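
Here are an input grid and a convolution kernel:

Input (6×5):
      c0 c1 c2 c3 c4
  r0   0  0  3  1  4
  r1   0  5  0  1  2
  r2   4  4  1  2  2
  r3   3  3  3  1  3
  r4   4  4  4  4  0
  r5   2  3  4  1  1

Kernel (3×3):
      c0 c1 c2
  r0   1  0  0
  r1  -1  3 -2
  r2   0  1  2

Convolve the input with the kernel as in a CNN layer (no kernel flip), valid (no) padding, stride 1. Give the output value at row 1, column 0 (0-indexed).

15

The receptive field on the input at this output position is [0 5 0 / 4 4 1 / 3 3 3]. Elementwise product with the kernel and sum: 0·1 + 4·-1 + 4·3 + 1·-2 + 3·1 + 3·2.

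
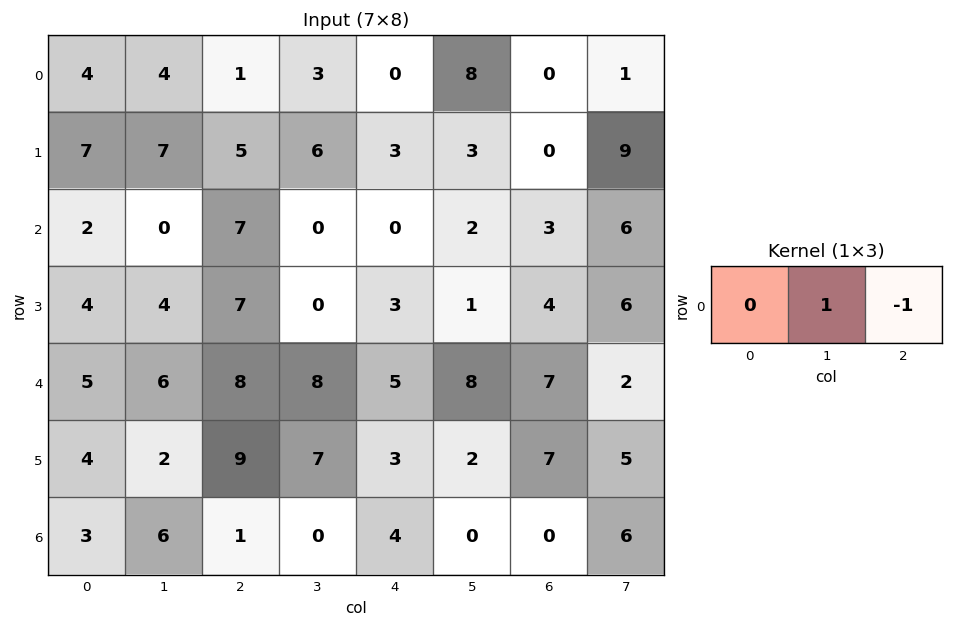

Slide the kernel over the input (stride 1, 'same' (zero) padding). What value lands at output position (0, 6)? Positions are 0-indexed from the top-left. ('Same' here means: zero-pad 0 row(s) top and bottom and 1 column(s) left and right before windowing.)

-1

The receptive field on the zero-padded input at this output position is [8 0 1]. Elementwise product with the kernel and sum: 0·1 + 1·-1.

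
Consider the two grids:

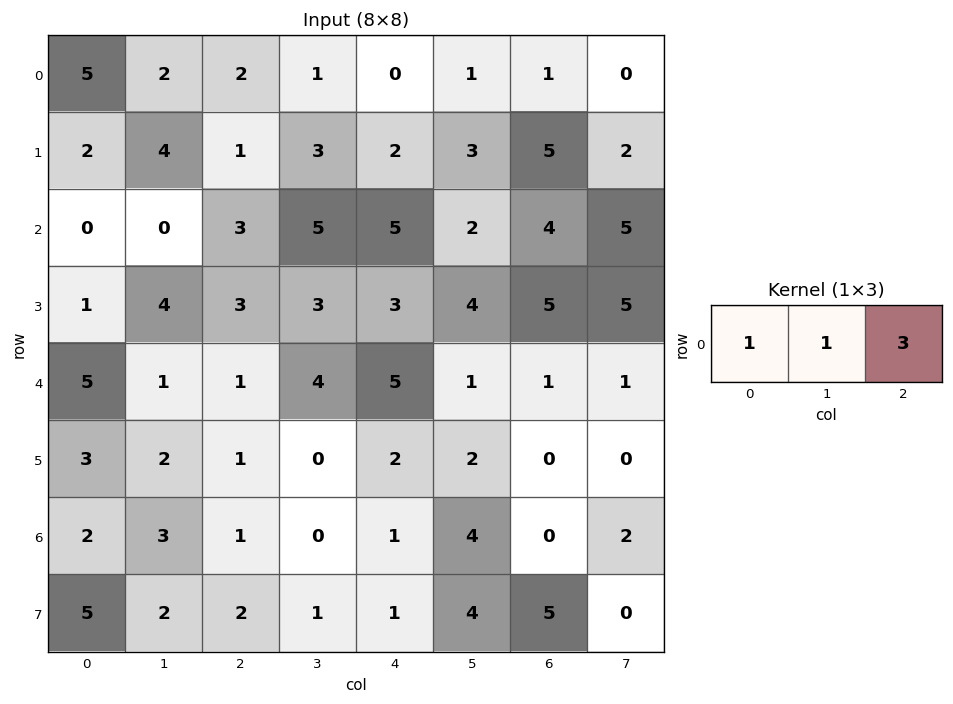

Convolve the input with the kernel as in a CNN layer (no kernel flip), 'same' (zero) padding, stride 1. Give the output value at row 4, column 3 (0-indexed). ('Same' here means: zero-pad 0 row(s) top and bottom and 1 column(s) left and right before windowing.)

The receptive field on the zero-padded input at this output position is [1 4 5]. Elementwise product with the kernel and sum: 1·1 + 4·1 + 5·3.

20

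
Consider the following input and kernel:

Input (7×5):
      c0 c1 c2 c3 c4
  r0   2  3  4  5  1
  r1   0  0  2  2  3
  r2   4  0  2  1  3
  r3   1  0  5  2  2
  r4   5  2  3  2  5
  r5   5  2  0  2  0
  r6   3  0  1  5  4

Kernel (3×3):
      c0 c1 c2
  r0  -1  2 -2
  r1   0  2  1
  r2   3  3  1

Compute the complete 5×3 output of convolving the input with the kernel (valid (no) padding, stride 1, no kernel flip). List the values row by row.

12 8 23
6 22 24
21 31 20
17 22 10
7 10 17

Output[0,0]: The receptive field on the input at this output position is [2 3 4 / 0 0 2 / 4 0 2]. Elementwise product with the kernel and sum: 2·-1 + 3·2 + 4·-2 + 0·2 + 2·1 + 4·3 + 0·3 + 2·1.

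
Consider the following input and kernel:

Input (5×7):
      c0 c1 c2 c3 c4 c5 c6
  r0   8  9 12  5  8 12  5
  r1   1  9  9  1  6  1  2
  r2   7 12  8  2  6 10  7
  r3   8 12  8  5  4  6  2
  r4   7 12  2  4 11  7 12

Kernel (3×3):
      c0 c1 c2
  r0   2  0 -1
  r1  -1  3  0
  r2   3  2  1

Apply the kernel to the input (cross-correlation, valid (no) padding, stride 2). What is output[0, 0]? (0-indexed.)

83

The receptive field on the input at this output position is [8 9 12 / 1 9 9 / 7 12 8]. Elementwise product with the kernel and sum: 8·2 + 12·-1 + 1·-1 + 9·3 + 7·3 + 12·2 + 8·1.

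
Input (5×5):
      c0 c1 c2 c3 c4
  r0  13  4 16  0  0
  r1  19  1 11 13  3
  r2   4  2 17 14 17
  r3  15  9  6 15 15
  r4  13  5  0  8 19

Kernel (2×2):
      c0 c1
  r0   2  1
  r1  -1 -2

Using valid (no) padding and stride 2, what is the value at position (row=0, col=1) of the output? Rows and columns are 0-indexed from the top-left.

-5

The receptive field on the input at this output position is [16 0 / 11 13]. Elementwise product with the kernel and sum: 16·2 + 0·1 + 11·-1 + 13·-2.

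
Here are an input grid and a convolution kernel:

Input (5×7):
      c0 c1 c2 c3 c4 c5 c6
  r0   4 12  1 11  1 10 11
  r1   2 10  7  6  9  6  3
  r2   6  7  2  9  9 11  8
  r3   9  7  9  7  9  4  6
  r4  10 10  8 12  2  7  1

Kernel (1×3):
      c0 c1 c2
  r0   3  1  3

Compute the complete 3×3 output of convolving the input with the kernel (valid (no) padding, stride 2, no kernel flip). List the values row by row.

Output[0,0]: The receptive field on the input at this output position is [4 12 1]. Elementwise product with the kernel and sum: 4·3 + 12·1 + 1·3.
Output[0,1]: The receptive field on the input at this output position is [1 11 1]. Elementwise product with the kernel and sum: 1·3 + 11·1 + 1·3.

27 17 46
31 42 62
64 42 16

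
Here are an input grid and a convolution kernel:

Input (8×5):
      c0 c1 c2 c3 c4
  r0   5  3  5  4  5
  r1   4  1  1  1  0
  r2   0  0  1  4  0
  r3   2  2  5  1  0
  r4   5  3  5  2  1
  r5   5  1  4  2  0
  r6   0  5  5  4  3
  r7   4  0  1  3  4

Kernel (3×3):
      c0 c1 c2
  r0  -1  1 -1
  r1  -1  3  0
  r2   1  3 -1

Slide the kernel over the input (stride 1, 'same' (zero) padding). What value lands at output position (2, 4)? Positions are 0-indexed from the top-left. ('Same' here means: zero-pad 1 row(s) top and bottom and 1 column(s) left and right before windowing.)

-4

The receptive field on the zero-padded input at this output position is [1 0 0 / 4 0 0 / 1 0 0]. Elementwise product with the kernel and sum: 1·-1 + 0·1 + 0·-1 + 4·-1 + 0·3 + 1·1 + 0·3 + 0·-1.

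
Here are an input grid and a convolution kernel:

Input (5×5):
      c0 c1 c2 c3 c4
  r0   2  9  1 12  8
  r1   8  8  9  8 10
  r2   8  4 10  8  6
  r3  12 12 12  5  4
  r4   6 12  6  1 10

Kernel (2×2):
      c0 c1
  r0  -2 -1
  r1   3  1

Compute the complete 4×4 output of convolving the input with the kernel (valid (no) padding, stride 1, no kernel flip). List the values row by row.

Output[0,0]: The receptive field on the input at this output position is [2 9 / 8 8]. Elementwise product with the kernel and sum: 2·-2 + 9·-1 + 8·3 + 8·1.
Output[0,1]: The receptive field on the input at this output position is [9 1 / 8 9]. Elementwise product with the kernel and sum: 9·-2 + 1·-1 + 8·3 + 9·1.

19 14 21 2
4 -3 12 4
28 30 13 -3
-6 6 -10 -1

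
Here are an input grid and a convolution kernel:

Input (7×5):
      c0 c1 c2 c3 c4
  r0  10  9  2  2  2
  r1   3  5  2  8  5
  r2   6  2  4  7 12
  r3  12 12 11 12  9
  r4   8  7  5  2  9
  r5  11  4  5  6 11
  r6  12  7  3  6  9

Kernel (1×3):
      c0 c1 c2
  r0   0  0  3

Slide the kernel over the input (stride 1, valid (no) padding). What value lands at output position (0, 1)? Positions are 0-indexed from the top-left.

6

The receptive field on the input at this output position is [9 2 2]. Elementwise product with the kernel and sum: 2·3.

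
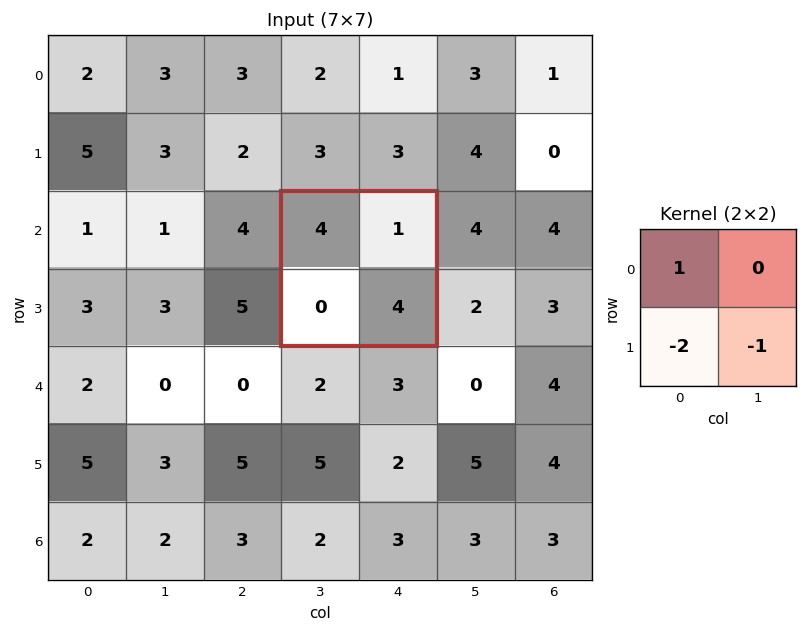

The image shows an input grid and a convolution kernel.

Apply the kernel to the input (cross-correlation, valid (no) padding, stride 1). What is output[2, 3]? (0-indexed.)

0

The receptive field on the input at this output position is [4 1 / 0 4]. Elementwise product with the kernel and sum: 4·1 + 0·-2 + 4·-1.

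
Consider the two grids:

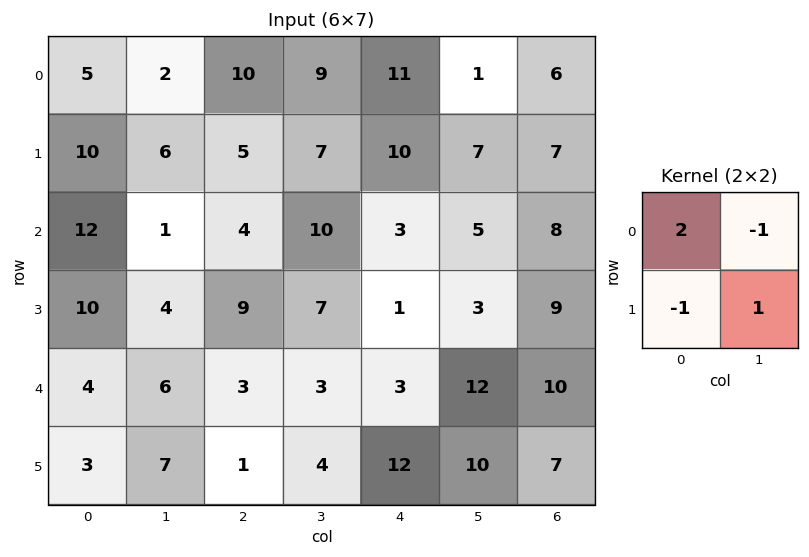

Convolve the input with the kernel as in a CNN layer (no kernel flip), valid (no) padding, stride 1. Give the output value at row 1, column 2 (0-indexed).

The receptive field on the input at this output position is [5 7 / 4 10]. Elementwise product with the kernel and sum: 5·2 + 7·-1 + 4·-1 + 10·1.

9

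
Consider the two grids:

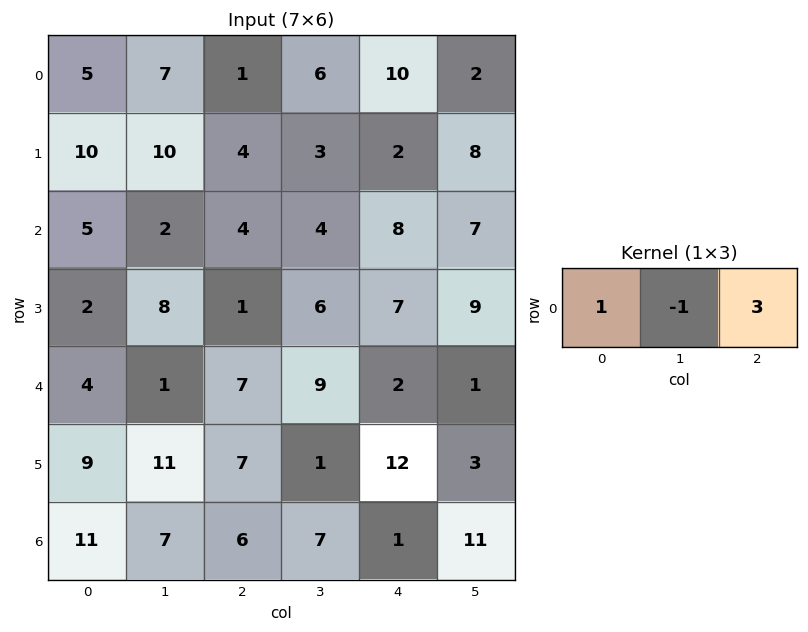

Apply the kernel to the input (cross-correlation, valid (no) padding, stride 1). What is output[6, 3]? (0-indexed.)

39

The receptive field on the input at this output position is [7 1 11]. Elementwise product with the kernel and sum: 7·1 + 1·-1 + 11·3.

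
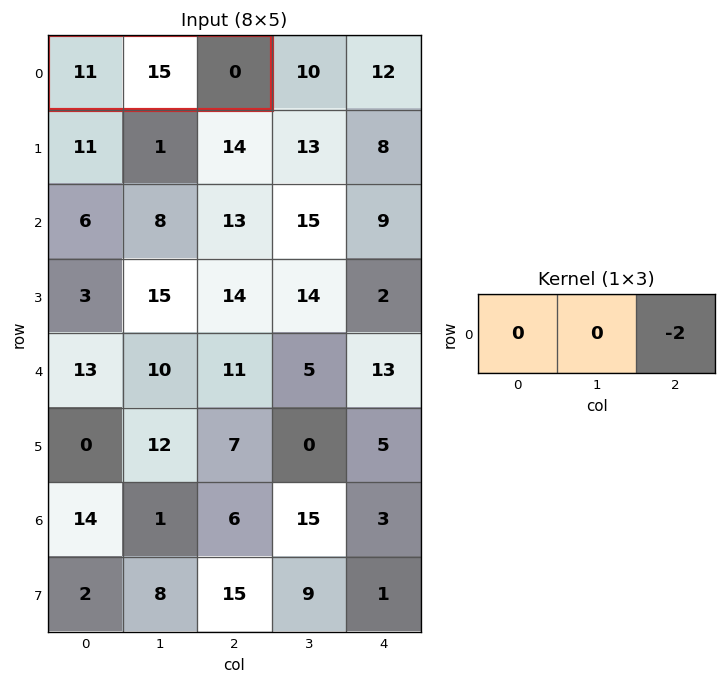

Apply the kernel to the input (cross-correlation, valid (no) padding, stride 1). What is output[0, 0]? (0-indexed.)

0

The receptive field on the input at this output position is [11 15 0]. Elementwise product with the kernel and sum: 0·-2.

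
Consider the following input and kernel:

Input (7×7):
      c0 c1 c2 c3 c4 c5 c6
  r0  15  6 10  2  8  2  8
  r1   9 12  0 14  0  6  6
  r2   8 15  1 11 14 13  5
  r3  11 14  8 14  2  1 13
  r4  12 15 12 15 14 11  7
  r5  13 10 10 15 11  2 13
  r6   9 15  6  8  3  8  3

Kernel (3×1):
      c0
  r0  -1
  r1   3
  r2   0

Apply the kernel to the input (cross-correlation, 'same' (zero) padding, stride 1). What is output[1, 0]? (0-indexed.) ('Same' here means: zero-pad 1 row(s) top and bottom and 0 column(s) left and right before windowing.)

12

The receptive field on the zero-padded input at this output position is [15 / 9 / 8]. Elementwise product with the kernel and sum: 15·-1 + 9·3.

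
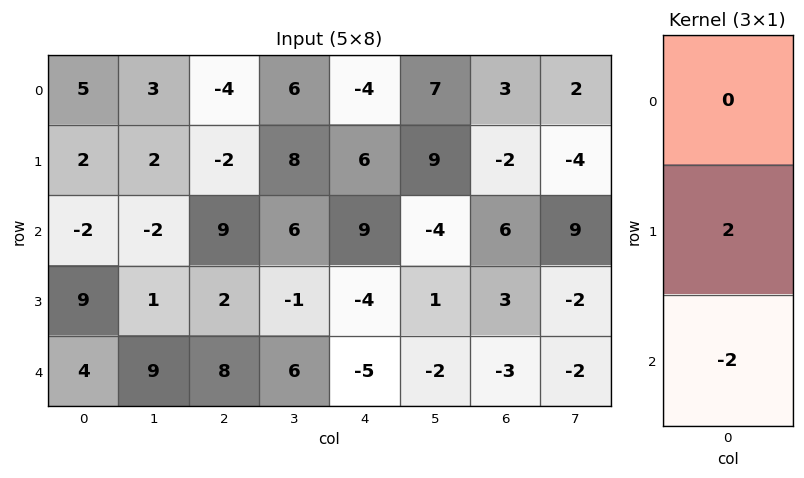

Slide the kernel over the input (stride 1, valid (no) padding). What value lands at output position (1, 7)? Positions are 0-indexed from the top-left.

The receptive field on the input at this output position is [-4 / 9 / -2]. Elementwise product with the kernel and sum: 9·2 + -2·-2.

22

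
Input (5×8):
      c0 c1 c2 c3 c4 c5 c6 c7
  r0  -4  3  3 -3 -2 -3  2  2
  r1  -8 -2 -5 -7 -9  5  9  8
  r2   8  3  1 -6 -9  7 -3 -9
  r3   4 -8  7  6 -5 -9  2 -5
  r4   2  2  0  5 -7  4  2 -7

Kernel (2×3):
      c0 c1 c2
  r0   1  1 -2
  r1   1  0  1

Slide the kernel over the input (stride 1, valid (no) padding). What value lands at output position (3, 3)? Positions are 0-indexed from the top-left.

The receptive field on the input at this output position is [6 -5 -9 / 5 -7 4]. Elementwise product with the kernel and sum: 6·1 + -5·1 + -9·-2 + 5·1 + 4·1.

28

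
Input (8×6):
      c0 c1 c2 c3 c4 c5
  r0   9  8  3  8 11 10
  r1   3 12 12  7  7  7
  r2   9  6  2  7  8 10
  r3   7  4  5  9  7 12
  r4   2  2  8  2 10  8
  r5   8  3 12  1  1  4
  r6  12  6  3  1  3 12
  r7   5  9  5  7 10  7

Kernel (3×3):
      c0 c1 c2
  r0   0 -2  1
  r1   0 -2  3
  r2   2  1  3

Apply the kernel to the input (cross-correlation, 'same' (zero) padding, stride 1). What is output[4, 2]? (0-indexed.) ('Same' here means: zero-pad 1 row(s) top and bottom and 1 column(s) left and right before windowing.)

10

The receptive field on the zero-padded input at this output position is [4 5 9 / 2 8 2 / 3 12 1]. Elementwise product with the kernel and sum: 5·-2 + 9·1 + 8·-2 + 2·3 + 3·2 + 12·1 + 1·3.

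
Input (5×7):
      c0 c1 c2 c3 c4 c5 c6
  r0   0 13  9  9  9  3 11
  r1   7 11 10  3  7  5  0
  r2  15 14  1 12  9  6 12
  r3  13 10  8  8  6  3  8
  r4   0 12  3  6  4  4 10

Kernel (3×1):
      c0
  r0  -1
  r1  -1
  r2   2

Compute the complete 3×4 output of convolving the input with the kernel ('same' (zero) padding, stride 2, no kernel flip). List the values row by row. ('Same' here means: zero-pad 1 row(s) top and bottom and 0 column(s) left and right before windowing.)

14 11 5 -11
4 5 -4 4
-13 -11 -10 -18

Output[0,0]: The receptive field on the zero-padded input at this output position is [0 / 0 / 7]. Elementwise product with the kernel and sum: 0·-1 + 0·-1 + 7·2.
Output[0,1]: The receptive field on the zero-padded input at this output position is [0 / 9 / 10]. Elementwise product with the kernel and sum: 0·-1 + 9·-1 + 10·2.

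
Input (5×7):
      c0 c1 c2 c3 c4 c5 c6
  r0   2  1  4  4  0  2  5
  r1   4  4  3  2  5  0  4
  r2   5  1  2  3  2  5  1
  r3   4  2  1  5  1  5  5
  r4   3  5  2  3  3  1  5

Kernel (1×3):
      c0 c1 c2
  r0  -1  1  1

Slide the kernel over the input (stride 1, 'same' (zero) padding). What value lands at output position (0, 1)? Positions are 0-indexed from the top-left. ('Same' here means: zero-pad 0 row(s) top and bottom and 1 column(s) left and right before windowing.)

The receptive field on the zero-padded input at this output position is [2 1 4]. Elementwise product with the kernel and sum: 2·-1 + 1·1 + 4·1.

3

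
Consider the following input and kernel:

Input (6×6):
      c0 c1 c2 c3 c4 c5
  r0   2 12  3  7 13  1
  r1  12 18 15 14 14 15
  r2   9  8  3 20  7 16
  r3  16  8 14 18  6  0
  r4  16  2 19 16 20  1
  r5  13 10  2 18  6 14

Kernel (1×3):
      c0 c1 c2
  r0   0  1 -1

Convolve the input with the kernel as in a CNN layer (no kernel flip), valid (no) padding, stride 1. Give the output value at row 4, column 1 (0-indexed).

3

The receptive field on the input at this output position is [2 19 16]. Elementwise product with the kernel and sum: 19·1 + 16·-1.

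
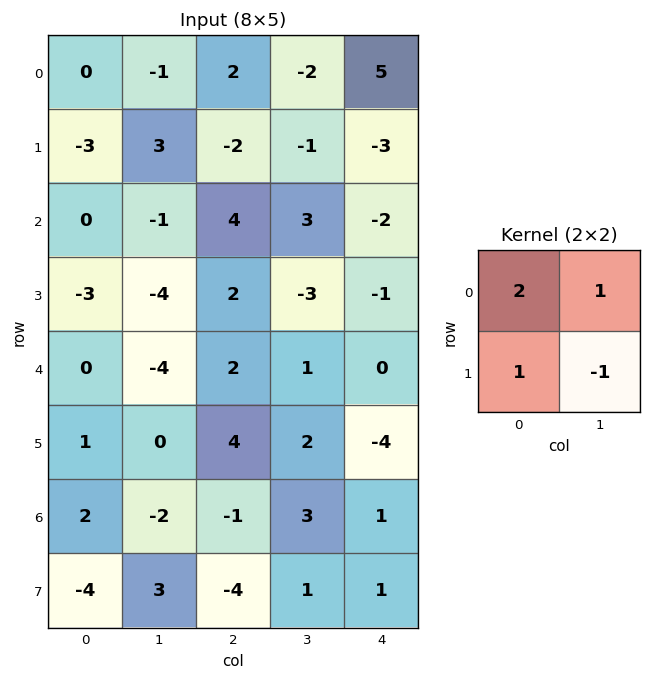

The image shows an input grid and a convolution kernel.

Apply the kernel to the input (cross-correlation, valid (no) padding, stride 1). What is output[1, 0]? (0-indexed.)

-2

The receptive field on the input at this output position is [-3 3 / 0 -1]. Elementwise product with the kernel and sum: -3·2 + 3·1 + 0·1 + -1·-1.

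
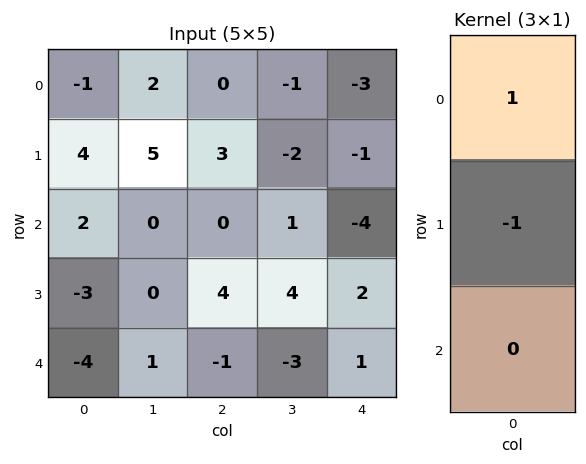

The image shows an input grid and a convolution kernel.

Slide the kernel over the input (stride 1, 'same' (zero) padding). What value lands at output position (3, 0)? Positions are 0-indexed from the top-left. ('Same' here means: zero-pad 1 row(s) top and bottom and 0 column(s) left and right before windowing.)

The receptive field on the zero-padded input at this output position is [2 / -3 / -4]. Elementwise product with the kernel and sum: 2·1 + -3·-1.

5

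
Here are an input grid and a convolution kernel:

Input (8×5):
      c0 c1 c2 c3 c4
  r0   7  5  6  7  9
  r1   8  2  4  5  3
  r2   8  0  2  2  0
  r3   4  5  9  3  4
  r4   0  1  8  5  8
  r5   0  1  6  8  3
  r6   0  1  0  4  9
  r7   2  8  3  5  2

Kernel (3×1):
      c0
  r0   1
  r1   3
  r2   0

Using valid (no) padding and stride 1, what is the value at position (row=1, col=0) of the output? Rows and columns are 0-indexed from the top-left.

32

The receptive field on the input at this output position is [8 / 8 / 4]. Elementwise product with the kernel and sum: 8·1 + 8·3.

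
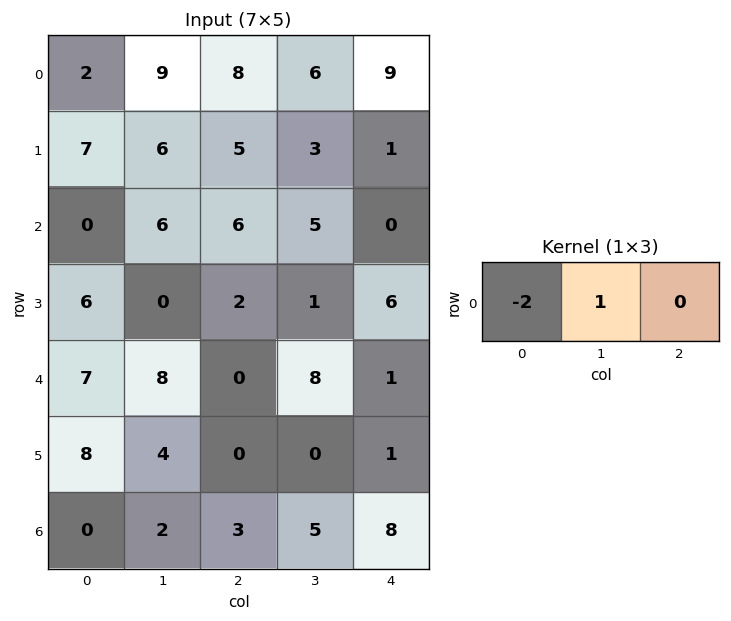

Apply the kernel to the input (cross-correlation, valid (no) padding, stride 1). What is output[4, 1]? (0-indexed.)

-16

The receptive field on the input at this output position is [8 0 8]. Elementwise product with the kernel and sum: 8·-2 + 0·1.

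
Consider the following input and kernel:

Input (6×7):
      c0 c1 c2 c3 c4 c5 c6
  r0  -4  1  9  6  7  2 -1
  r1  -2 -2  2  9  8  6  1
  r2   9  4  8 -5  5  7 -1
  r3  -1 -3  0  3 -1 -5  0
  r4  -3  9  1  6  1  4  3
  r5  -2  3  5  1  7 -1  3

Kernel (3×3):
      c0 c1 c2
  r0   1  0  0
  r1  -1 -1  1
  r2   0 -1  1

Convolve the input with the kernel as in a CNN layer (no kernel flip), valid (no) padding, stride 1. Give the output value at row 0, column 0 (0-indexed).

The receptive field on the input at this output position is [-4 1 9 / -2 -2 2 / 9 4 8]. Elementwise product with the kernel and sum: -4·1 + -2·-1 + -2·-1 + 2·1 + 4·-1 + 8·1.

6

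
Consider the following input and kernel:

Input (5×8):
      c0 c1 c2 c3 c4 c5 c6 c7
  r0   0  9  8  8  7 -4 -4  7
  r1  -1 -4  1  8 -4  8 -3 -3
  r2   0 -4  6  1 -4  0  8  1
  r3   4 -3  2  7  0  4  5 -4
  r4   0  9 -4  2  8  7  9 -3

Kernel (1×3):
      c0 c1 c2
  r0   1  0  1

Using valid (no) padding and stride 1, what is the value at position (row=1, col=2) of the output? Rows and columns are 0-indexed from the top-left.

The receptive field on the input at this output position is [1 8 -4]. Elementwise product with the kernel and sum: 1·1 + -4·1.

-3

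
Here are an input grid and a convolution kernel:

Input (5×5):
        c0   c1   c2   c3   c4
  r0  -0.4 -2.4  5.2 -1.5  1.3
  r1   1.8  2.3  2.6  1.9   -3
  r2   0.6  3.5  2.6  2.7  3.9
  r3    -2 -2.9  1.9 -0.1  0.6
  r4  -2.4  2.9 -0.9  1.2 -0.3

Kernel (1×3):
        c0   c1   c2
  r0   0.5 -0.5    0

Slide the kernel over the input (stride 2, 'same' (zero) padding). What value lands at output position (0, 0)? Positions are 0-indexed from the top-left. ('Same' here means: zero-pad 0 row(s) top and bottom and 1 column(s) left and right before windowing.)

0.2

The receptive field on the zero-padded input at this output position is [0 -0.4 -2.4]. Elementwise product with the kernel and sum: 0·0.5 + -0.4·-0.5.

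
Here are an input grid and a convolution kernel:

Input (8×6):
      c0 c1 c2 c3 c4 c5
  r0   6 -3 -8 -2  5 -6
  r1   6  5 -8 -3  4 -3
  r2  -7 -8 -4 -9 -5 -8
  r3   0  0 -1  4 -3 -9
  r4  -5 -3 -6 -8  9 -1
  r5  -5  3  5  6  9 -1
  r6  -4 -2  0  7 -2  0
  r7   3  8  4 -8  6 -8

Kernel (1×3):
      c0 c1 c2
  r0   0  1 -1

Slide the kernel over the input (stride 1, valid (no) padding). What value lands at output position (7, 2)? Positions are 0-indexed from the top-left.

The receptive field on the input at this output position is [4 -8 6]. Elementwise product with the kernel and sum: -8·1 + 6·-1.

-14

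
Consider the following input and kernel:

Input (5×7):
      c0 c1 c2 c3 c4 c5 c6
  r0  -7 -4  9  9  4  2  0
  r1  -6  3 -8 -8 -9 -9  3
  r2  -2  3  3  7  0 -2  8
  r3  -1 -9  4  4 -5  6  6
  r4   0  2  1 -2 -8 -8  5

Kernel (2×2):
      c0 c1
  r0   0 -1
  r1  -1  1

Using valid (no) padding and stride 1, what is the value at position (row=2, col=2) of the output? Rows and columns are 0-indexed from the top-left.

The receptive field on the input at this output position is [3 7 / 4 4]. Elementwise product with the kernel and sum: 7·-1 + 4·-1 + 4·1.

-7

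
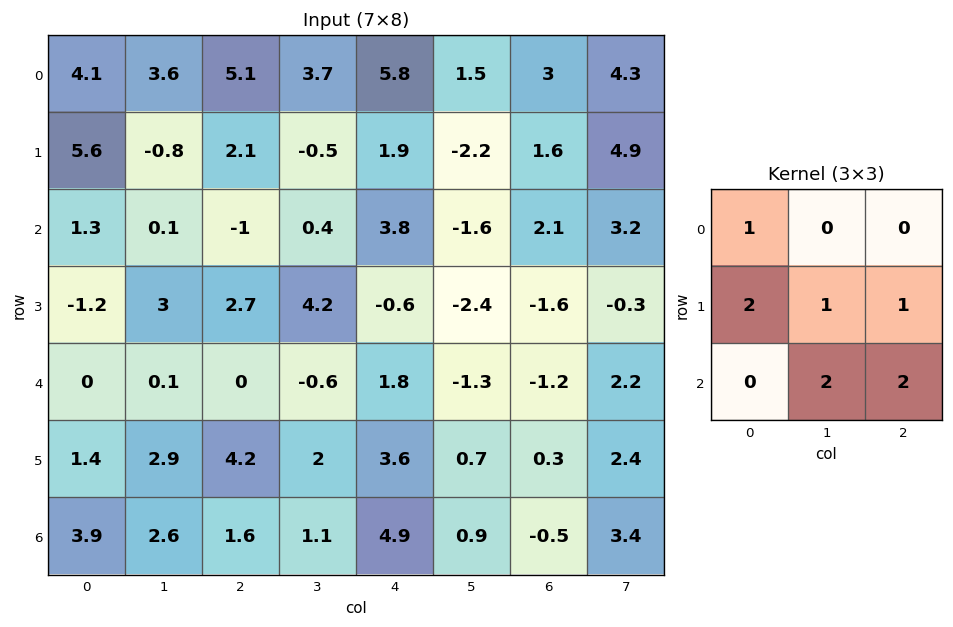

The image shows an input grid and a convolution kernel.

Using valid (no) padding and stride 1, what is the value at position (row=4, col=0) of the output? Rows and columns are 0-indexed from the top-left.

18.3

The receptive field on the input at this output position is [0 0.1 0 / 1.4 2.9 4.2 / 3.9 2.6 1.6]. Elementwise product with the kernel and sum: 0·1 + 1.4·2 + 2.9·1 + 4.2·1 + 2.6·2 + 1.6·2.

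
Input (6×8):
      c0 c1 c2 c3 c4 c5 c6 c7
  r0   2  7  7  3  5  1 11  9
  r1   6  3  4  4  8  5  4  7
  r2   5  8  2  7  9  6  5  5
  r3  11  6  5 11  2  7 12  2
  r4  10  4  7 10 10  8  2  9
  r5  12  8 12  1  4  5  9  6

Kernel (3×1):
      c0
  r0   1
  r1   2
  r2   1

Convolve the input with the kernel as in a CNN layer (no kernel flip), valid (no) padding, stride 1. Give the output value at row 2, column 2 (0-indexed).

19

The receptive field on the input at this output position is [2 / 5 / 7]. Elementwise product with the kernel and sum: 2·1 + 5·2 + 7·1.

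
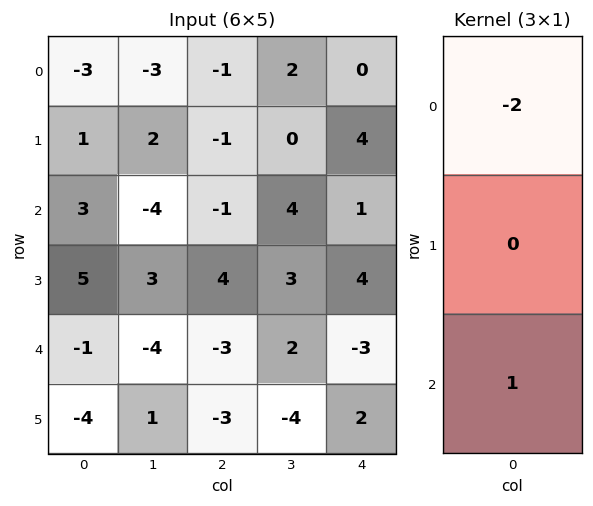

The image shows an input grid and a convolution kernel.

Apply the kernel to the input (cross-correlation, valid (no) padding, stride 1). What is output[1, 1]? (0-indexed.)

The receptive field on the input at this output position is [2 / -4 / 3]. Elementwise product with the kernel and sum: 2·-2 + 3·1.

-1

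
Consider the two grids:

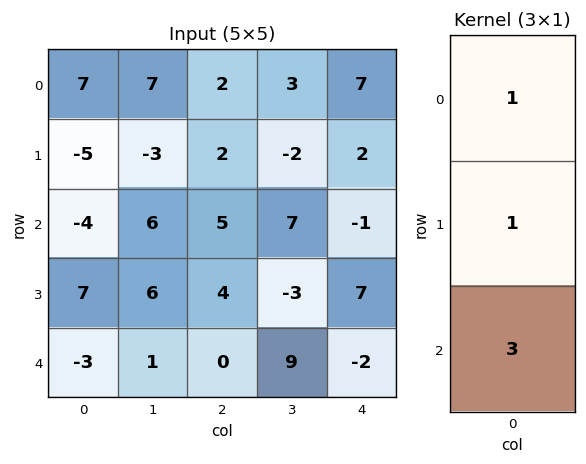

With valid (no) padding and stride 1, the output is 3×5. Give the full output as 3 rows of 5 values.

-10 22 19 22 6
12 21 19 -4 22
-6 15 9 31 0

Output[0,0]: The receptive field on the input at this output position is [7 / -5 / -4]. Elementwise product with the kernel and sum: 7·1 + -5·1 + -4·3.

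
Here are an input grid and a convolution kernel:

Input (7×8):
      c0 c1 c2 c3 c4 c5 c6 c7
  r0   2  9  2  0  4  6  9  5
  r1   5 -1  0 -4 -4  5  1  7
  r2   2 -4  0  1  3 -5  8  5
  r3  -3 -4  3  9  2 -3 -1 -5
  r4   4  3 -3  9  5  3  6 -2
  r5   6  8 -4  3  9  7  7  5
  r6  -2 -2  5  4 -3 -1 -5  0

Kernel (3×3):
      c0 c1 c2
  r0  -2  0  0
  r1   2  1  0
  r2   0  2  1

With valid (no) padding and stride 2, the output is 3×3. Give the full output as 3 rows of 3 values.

-3 -3 -13
-11 38 7
13 6 8

Output[0,0]: The receptive field on the input at this output position is [2 9 2 / 5 -1 0 / 2 -4 0]. Elementwise product with the kernel and sum: 2·-2 + 5·2 + -1·1 + -4·2 + 0·1.
Output[0,1]: The receptive field on the input at this output position is [2 0 4 / 0 -4 -4 / 0 1 3]. Elementwise product with the kernel and sum: 2·-2 + 0·2 + -4·1 + 1·2 + 3·1.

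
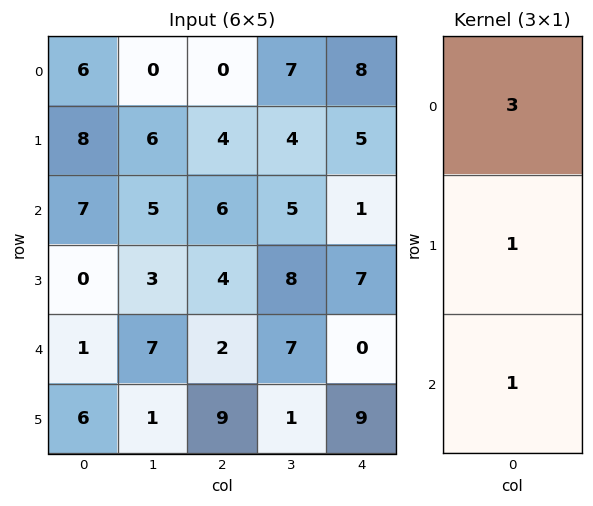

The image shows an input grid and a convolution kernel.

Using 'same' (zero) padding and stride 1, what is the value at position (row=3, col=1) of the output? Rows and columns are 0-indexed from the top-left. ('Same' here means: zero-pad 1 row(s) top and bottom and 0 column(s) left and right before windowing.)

The receptive field on the zero-padded input at this output position is [5 / 3 / 7]. Elementwise product with the kernel and sum: 5·3 + 3·1 + 7·1.

25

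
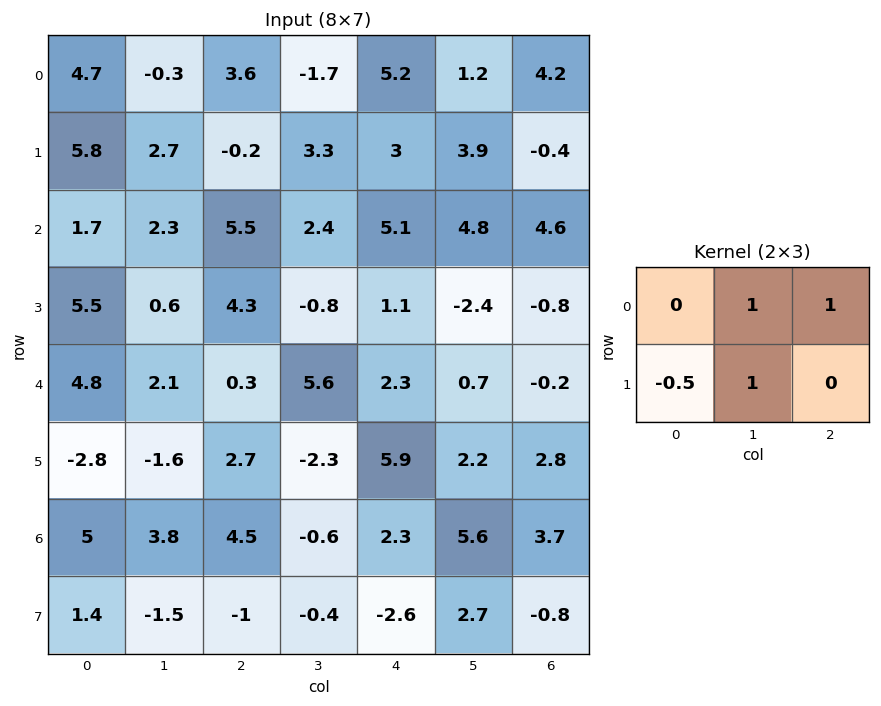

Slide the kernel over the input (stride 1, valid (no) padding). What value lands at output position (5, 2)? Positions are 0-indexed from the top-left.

0.75

The receptive field on the input at this output position is [2.7 -2.3 5.9 / 4.5 -0.6 2.3]. Elementwise product with the kernel and sum: -2.3·1 + 5.9·1 + 4.5·-0.5 + -0.6·1.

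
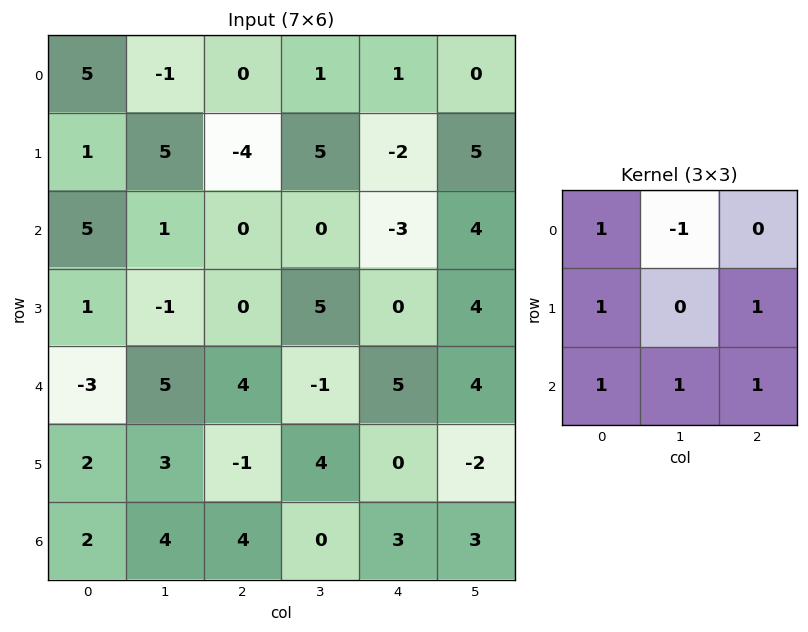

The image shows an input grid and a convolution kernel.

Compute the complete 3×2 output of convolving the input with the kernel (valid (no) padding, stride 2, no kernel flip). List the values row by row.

9 -10
11 8
3 11

Output[0,0]: The receptive field on the input at this output position is [5 -1 0 / 1 5 -4 / 5 1 0]. Elementwise product with the kernel and sum: 5·1 + -1·-1 + 1·1 + -4·1 + 5·1 + 1·1 + 0·1.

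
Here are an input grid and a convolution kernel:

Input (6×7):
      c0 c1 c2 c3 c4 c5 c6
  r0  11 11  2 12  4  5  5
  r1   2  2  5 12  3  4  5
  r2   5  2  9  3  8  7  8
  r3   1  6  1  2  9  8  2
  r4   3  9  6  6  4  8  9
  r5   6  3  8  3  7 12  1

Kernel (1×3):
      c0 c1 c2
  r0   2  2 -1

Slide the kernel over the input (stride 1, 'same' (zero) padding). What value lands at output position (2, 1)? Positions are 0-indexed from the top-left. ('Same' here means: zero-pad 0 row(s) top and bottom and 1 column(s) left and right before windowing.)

5

The receptive field on the zero-padded input at this output position is [5 2 9]. Elementwise product with the kernel and sum: 5·2 + 2·2 + 9·-1.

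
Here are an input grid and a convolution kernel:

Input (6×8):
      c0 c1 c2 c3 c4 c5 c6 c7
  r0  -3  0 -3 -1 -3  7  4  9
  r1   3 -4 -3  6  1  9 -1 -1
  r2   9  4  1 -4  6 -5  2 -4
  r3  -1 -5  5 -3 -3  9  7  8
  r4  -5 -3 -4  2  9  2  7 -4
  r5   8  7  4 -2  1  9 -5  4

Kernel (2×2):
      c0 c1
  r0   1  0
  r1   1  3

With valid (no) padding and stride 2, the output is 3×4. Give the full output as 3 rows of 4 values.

Output[0,0]: The receptive field on the input at this output position is [-3 0 / 3 -4]. Elementwise product with the kernel and sum: -3·1 + 3·1 + -4·3.
Output[0,1]: The receptive field on the input at this output position is [-3 -1 / -3 6]. Elementwise product with the kernel and sum: -3·1 + -3·1 + 6·3.

-12 12 25 0
-7 -3 30 33
24 -6 37 14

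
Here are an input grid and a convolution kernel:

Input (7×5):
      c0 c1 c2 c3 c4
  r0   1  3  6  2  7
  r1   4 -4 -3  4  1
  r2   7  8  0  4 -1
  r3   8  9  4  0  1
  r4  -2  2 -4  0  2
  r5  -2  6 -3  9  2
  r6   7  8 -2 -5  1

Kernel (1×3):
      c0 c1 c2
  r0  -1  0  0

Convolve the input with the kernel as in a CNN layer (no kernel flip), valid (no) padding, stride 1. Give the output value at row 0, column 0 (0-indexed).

-1

The receptive field on the input at this output position is [1 3 6]. Elementwise product with the kernel and sum: 1·-1.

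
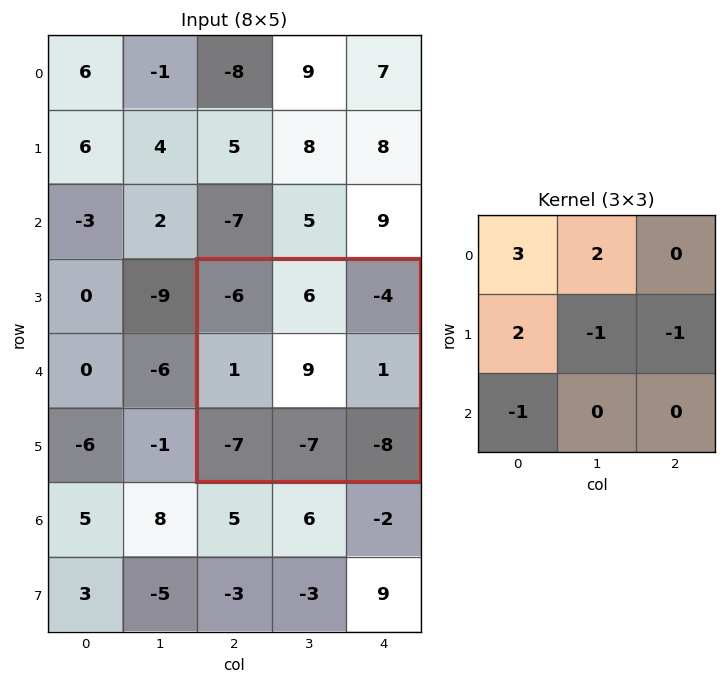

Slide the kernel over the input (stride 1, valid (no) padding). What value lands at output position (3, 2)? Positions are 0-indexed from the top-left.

The receptive field on the input at this output position is [-6 6 -4 / 1 9 1 / -7 -7 -8]. Elementwise product with the kernel and sum: -6·3 + 6·2 + 1·2 + 9·-1 + 1·-1 + -7·-1.

-7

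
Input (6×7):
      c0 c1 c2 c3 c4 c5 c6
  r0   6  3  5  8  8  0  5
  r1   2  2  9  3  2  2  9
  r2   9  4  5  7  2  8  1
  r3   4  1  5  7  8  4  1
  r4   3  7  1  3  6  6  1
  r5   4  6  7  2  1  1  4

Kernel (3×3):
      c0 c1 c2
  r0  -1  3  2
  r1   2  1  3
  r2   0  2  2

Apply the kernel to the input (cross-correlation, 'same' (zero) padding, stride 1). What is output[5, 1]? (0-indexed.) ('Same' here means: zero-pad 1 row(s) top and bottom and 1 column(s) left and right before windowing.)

The receptive field on the zero-padded input at this output position is [3 7 1 / 4 6 7 / 0 0 0]. Elementwise product with the kernel and sum: 3·-1 + 7·3 + 1·2 + 4·2 + 6·1 + 7·3 + 0·2 + 0·2.

55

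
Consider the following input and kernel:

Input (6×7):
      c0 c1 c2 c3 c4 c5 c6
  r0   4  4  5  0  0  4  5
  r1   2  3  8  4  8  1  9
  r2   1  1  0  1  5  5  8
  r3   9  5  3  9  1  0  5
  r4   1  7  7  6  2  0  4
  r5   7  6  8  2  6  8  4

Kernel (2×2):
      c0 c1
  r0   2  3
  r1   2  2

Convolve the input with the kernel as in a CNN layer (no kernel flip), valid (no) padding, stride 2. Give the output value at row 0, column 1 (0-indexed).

The receptive field on the input at this output position is [5 0 / 8 4]. Elementwise product with the kernel and sum: 5·2 + 0·3 + 8·2 + 4·2.

34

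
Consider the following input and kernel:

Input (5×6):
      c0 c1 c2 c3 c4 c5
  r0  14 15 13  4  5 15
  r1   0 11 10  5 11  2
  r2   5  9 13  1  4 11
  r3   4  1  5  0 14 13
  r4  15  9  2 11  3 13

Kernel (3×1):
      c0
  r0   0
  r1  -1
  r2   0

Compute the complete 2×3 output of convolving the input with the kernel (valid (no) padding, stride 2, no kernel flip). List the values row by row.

0 -10 -11
-4 -5 -14

Output[0,0]: The receptive field on the input at this output position is [14 / 0 / 5]. Elementwise product with the kernel and sum: 0·-1.
Output[0,1]: The receptive field on the input at this output position is [13 / 10 / 13]. Elementwise product with the kernel and sum: 10·-1.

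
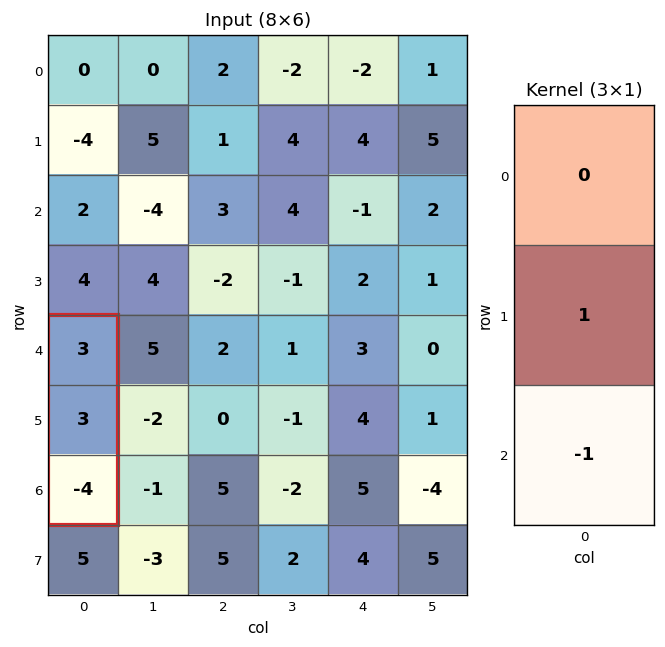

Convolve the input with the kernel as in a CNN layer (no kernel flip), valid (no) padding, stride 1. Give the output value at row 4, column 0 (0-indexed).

The receptive field on the input at this output position is [3 / 3 / -4]. Elementwise product with the kernel and sum: 3·1 + -4·-1.

7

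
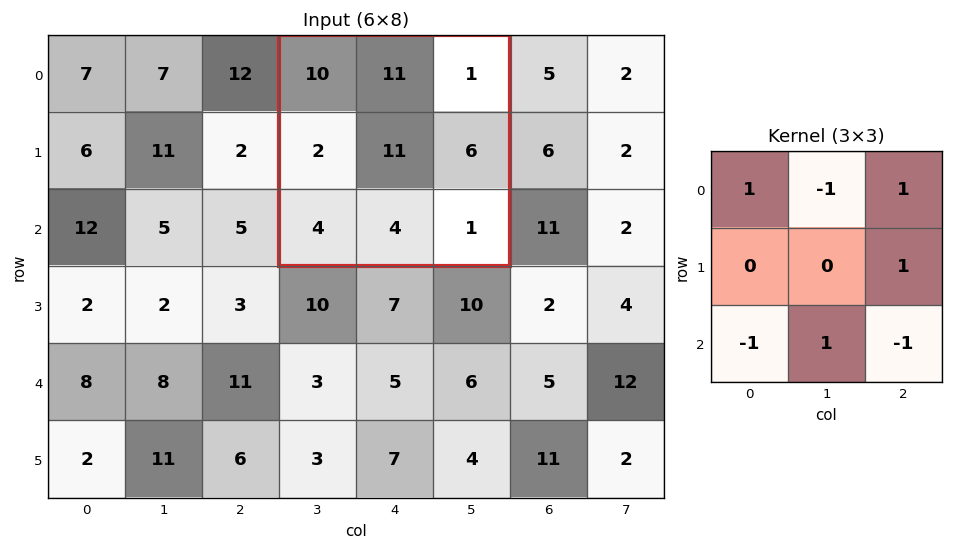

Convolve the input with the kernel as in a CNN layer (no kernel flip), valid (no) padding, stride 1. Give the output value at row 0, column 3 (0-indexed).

5

The receptive field on the input at this output position is [10 11 1 / 2 11 6 / 4 4 1]. Elementwise product with the kernel and sum: 10·1 + 11·-1 + 1·1 + 6·1 + 4·-1 + 4·1 + 1·-1.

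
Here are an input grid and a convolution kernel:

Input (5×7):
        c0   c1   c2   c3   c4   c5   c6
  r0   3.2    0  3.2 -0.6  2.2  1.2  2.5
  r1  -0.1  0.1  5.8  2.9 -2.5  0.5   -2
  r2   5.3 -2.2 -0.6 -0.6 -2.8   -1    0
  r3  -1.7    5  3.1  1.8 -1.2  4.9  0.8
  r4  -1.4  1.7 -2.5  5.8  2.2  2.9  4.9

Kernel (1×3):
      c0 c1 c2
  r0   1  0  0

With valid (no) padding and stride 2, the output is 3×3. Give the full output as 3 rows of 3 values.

Output[0,0]: The receptive field on the input at this output position is [3.2 0 3.2]. Elementwise product with the kernel and sum: 3.2·1.
Output[0,1]: The receptive field on the input at this output position is [3.2 -0.6 2.2]. Elementwise product with the kernel and sum: 3.2·1.

3.2 3.2 2.2
5.3 -0.6 -2.8
-1.4 -2.5 2.2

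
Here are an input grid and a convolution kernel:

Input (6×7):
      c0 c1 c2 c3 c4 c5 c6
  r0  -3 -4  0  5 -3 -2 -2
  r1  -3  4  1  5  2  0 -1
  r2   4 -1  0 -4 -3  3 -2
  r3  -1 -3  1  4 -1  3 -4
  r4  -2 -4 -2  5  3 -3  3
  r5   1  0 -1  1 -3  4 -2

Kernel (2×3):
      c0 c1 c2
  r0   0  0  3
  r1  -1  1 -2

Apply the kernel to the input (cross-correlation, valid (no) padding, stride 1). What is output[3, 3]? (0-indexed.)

13

The receptive field on the input at this output position is [4 -1 3 / 5 3 -3]. Elementwise product with the kernel and sum: 3·3 + 5·-1 + 3·1 + -3·-2.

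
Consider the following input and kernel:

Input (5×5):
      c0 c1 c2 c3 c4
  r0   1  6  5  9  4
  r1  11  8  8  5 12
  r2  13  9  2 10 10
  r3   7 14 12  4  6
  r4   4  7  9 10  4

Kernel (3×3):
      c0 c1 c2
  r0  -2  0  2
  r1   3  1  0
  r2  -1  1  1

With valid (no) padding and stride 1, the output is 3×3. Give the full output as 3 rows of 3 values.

Output[0,0]: The receptive field on the input at this output position is [1 6 5 / 11 8 8 / 13 9 2]. Elementwise product with the kernel and sum: 1·-2 + 5·2 + 11·3 + 8·1 + 13·-1 + 9·1 + 2·1.

47 41 45
61 25 22
25 68 61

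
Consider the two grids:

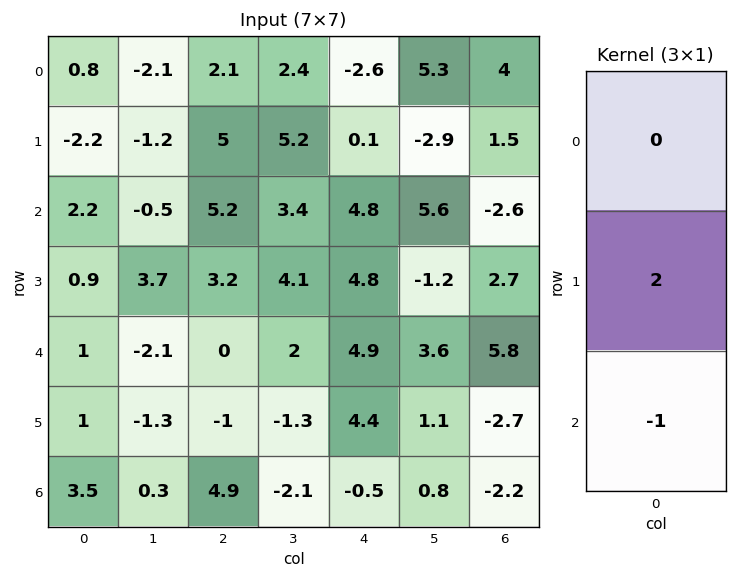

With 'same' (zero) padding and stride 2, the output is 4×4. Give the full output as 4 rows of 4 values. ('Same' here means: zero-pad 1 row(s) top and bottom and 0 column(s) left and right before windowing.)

Output[0,0]: The receptive field on the zero-padded input at this output position is [0 / 0.8 / -2.2]. Elementwise product with the kernel and sum: 0.8·2 + -2.2·-1.

3.8 -0.8 -5.3 6.5
3.5 7.2 4.8 -7.9
1 1 5.4 14.3
7 9.8 -1 -4.4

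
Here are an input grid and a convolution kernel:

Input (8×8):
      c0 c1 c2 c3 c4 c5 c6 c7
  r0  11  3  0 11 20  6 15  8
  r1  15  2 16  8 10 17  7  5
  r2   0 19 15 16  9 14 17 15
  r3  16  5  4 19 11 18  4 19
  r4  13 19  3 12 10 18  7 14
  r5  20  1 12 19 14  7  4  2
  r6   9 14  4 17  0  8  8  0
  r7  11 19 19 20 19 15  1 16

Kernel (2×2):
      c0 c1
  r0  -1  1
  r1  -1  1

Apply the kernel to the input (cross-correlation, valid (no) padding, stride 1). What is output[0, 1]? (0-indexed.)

11

The receptive field on the input at this output position is [3 0 / 2 16]. Elementwise product with the kernel and sum: 3·-1 + 0·1 + 2·-1 + 16·1.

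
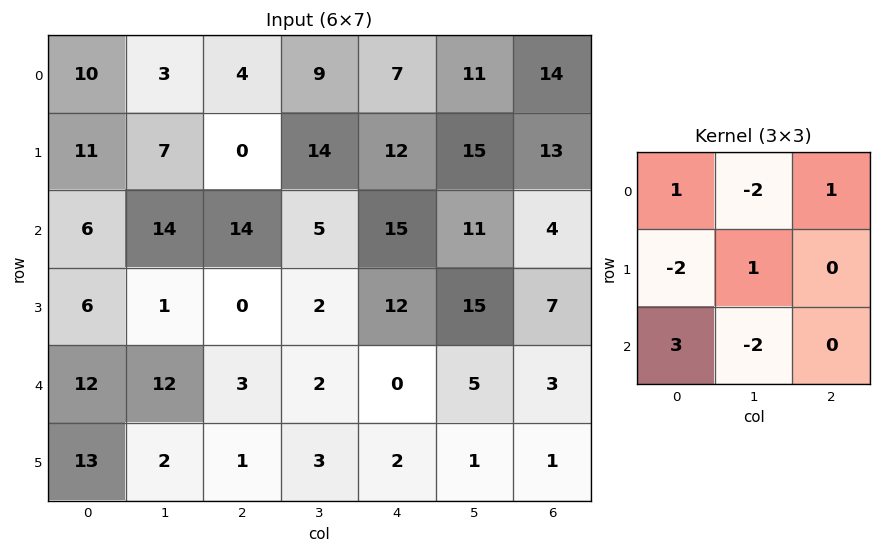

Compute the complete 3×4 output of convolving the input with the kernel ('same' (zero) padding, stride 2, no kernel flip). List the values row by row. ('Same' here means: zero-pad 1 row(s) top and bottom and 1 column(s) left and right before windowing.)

Output[0,0]: The receptive field on the zero-padded input at this output position is [0 0 0 / 0 10 3 / 0 11 7]. Elementwise product with the kernel and sum: 0·1 + 0·-2 + 0·1 + 0·-2 + 10·1 + 0·3 + 11·-2.
Output[0,1]: The receptive field on the zero-padded input at this output position is [0 0 0 / 3 4 9 / 7 0 14]. Elementwise product with the kernel and sum: 0·1 + 0·-2 + 0·1 + 3·-2 + 4·1 + 7·3 + 0·-2.

-12 19 7 11
-21 10 -8 2
-25 -14 -6 -5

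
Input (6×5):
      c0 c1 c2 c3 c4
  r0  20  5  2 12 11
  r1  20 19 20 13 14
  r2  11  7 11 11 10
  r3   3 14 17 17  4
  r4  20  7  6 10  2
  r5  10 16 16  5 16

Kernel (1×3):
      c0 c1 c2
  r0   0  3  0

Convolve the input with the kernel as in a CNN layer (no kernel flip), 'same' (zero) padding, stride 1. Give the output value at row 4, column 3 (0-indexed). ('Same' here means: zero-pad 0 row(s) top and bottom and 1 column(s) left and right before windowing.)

30

The receptive field on the zero-padded input at this output position is [6 10 2]. Elementwise product with the kernel and sum: 10·3.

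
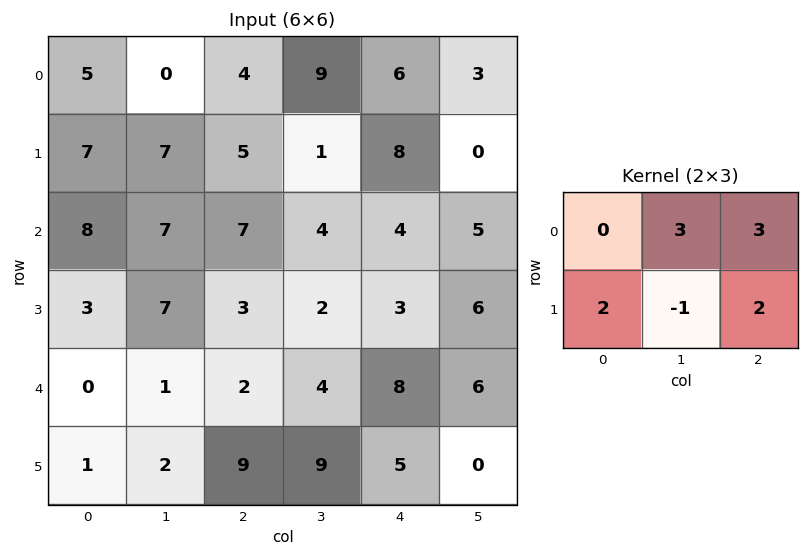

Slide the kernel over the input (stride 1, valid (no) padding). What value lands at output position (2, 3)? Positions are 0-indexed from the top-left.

The receptive field on the input at this output position is [4 4 5 / 2 3 6]. Elementwise product with the kernel and sum: 4·3 + 5·3 + 2·2 + 3·-1 + 6·2.

40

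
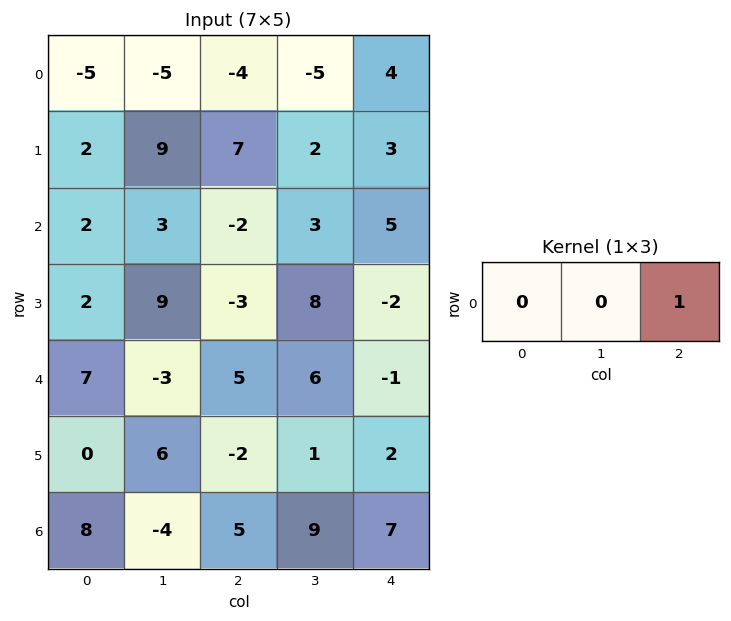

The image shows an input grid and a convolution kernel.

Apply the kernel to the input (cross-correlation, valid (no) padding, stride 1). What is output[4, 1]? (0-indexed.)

The receptive field on the input at this output position is [-3 5 6]. Elementwise product with the kernel and sum: 6·1.

6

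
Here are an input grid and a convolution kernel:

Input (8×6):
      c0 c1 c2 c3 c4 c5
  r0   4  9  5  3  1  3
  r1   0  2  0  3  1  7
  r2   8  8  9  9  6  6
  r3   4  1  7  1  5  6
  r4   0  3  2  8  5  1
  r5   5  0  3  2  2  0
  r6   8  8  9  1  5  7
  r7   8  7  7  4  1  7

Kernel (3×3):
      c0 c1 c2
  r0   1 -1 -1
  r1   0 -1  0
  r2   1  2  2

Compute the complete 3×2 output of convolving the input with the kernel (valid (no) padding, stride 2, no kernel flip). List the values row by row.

30 37
0 21
37 8

Output[0,0]: The receptive field on the input at this output position is [4 9 5 / 0 2 0 / 8 8 9]. Elementwise product with the kernel and sum: 4·1 + 9·-1 + 5·-1 + 2·-1 + 8·1 + 8·2 + 9·2.
Output[0,1]: The receptive field on the input at this output position is [5 3 1 / 0 3 1 / 9 9 6]. Elementwise product with the kernel and sum: 5·1 + 3·-1 + 1·-1 + 3·-1 + 9·1 + 9·2 + 6·2.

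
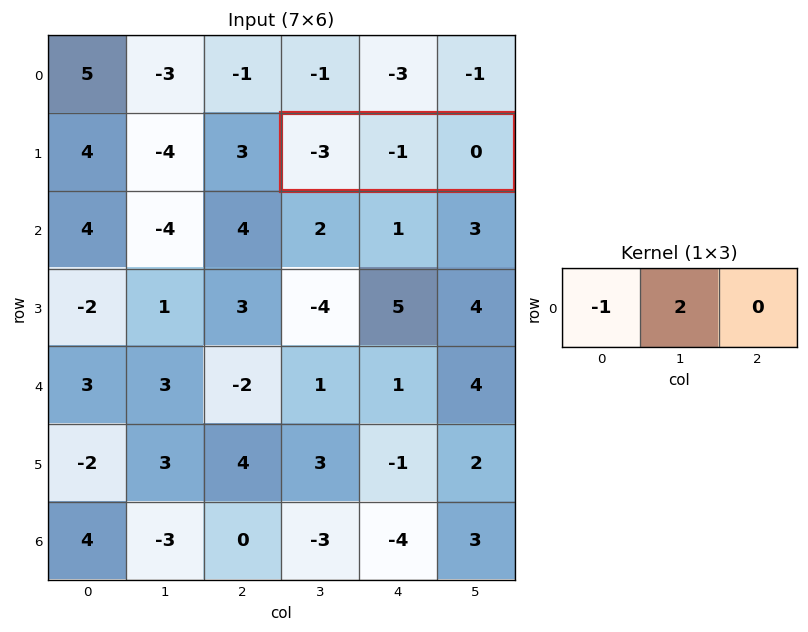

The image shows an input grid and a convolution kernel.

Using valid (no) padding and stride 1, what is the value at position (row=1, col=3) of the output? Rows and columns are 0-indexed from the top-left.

1

The receptive field on the input at this output position is [-3 -1 0]. Elementwise product with the kernel and sum: -3·-1 + -1·2.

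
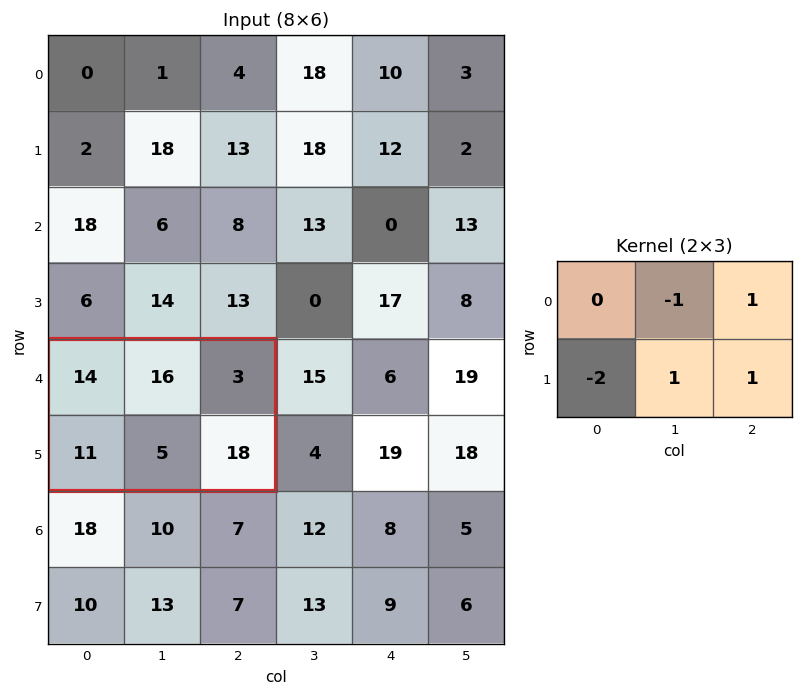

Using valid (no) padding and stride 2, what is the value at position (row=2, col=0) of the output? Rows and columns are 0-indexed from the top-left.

-12

The receptive field on the input at this output position is [14 16 3 / 11 5 18]. Elementwise product with the kernel and sum: 16·-1 + 3·1 + 11·-2 + 5·1 + 18·1.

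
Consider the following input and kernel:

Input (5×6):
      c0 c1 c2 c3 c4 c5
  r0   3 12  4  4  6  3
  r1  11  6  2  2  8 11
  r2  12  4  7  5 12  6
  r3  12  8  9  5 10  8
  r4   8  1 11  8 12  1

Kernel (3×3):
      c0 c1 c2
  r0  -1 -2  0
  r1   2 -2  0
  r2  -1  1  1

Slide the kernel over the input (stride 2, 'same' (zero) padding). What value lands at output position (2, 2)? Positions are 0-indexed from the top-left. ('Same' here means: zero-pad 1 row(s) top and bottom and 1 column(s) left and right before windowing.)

The receptive field on the zero-padded input at this output position is [5 10 8 / 8 12 1 / 0 0 0]. Elementwise product with the kernel and sum: 5·-1 + 10·-2 + 8·2 + 12·-2 + 0·-1 + 0·1 + 0·1.

-33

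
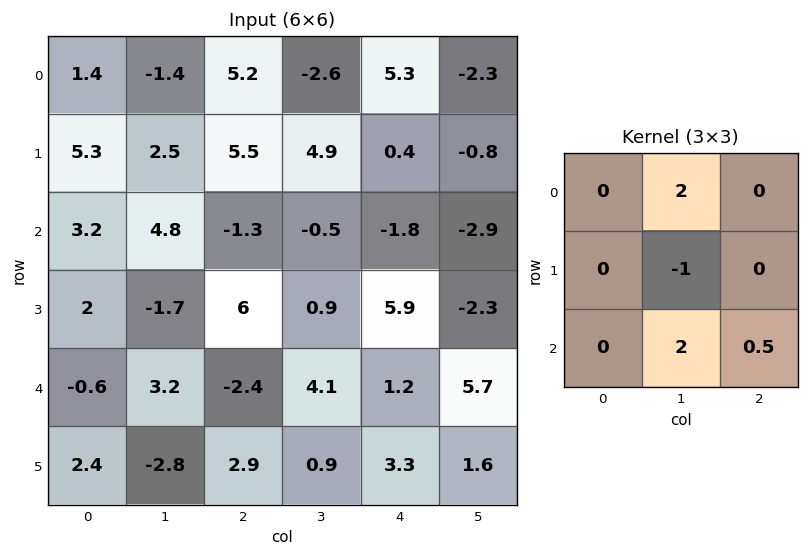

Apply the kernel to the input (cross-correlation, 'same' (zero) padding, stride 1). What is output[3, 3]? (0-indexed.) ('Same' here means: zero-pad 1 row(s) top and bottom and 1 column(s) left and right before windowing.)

The receptive field on the zero-padded input at this output position is [-1.3 -0.5 -1.8 / 6 0.9 5.9 / -2.4 4.1 1.2]. Elementwise product with the kernel and sum: -0.5·2 + 0.9·-1 + 4.1·2 + 1.2·0.5.

6.9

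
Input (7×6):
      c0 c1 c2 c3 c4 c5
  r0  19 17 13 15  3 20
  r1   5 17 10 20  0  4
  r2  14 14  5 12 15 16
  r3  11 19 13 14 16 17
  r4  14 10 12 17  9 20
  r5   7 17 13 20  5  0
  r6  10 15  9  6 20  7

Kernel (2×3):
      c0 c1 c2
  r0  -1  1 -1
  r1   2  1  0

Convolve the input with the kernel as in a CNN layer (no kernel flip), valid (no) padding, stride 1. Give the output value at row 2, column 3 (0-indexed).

31

The receptive field on the input at this output position is [12 15 16 / 14 16 17]. Elementwise product with the kernel and sum: 12·-1 + 15·1 + 16·-1 + 14·2 + 16·1.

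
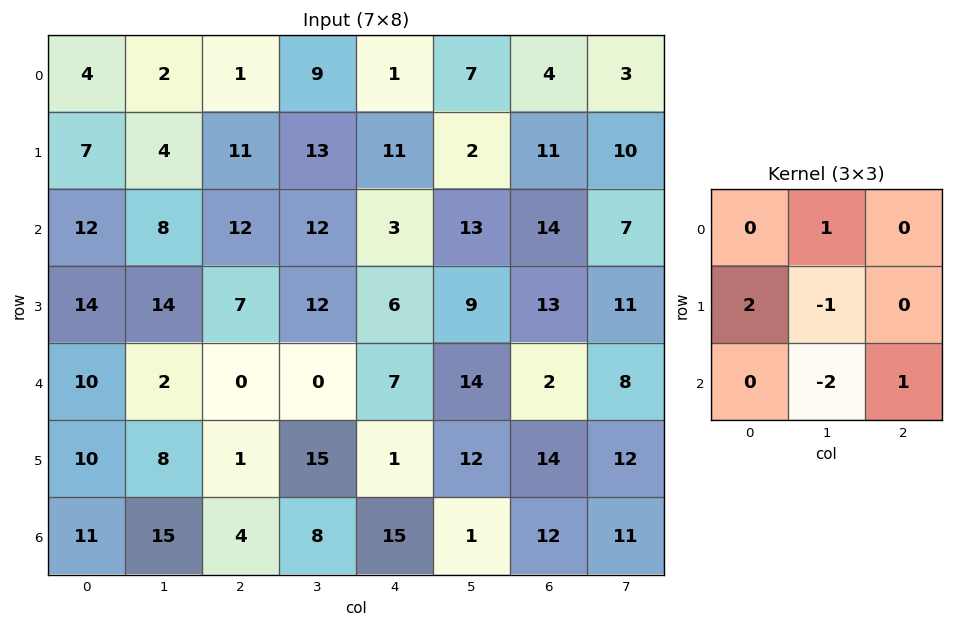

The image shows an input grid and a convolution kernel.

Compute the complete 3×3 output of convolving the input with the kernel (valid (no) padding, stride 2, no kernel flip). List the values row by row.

8 -3 15
18 21 -10
-12 -14 14

Output[0,0]: The receptive field on the input at this output position is [4 2 1 / 7 4 11 / 12 8 12]. Elementwise product with the kernel and sum: 2·1 + 7·2 + 4·-1 + 8·-2 + 12·1.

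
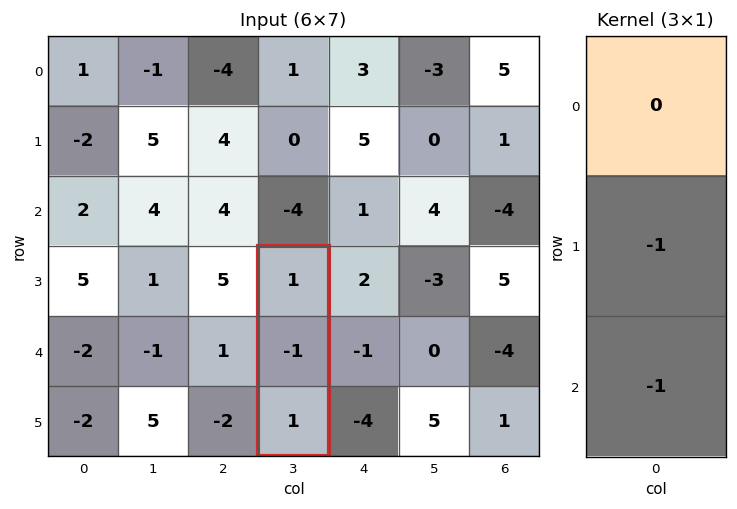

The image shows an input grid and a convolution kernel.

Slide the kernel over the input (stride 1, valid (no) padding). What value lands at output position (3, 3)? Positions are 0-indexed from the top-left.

The receptive field on the input at this output position is [1 / -1 / 1]. Elementwise product with the kernel and sum: -1·-1 + 1·-1.

0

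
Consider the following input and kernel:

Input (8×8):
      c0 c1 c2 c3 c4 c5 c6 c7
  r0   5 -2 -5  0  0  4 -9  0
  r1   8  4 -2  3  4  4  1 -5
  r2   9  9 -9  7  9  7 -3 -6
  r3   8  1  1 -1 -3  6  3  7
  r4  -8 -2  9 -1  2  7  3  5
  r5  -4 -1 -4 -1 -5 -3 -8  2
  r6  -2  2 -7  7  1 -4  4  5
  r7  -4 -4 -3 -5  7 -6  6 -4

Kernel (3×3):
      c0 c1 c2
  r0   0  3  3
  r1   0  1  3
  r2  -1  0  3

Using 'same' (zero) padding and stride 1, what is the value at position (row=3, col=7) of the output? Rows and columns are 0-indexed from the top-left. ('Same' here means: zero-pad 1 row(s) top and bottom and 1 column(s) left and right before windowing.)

-14

The receptive field on the zero-padded input at this output position is [-3 -6 0 / 3 7 0 / 3 5 0]. Elementwise product with the kernel and sum: -6·3 + 0·3 + 7·1 + 0·3 + 3·-1 + 0·3.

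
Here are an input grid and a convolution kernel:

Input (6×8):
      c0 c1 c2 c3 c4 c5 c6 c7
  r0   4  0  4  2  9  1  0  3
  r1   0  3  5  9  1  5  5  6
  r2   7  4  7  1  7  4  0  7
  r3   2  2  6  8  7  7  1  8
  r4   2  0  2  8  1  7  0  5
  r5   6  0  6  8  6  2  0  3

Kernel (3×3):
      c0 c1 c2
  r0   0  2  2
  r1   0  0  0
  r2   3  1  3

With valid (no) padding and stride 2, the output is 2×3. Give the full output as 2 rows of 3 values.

Output[0,0]: The receptive field on the input at this output position is [4 0 4 / 0 3 5 / 7 4 7]. Elementwise product with the kernel and sum: 0·2 + 4·2 + 7·3 + 4·1 + 7·3.
Output[0,1]: The receptive field on the input at this output position is [4 2 9 / 5 9 1 / 7 1 7]. Elementwise product with the kernel and sum: 2·2 + 9·2 + 7·3 + 1·1 + 7·3.

54 65 27
34 33 18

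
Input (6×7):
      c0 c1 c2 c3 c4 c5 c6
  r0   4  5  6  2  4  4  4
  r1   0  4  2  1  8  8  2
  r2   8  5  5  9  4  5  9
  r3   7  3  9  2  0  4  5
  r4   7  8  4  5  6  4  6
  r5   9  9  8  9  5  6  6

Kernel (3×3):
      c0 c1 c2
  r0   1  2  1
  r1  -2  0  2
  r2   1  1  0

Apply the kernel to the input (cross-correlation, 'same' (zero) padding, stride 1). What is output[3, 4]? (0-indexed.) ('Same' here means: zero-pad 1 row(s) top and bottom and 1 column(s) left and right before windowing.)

37

The receptive field on the zero-padded input at this output position is [9 4 5 / 2 0 4 / 5 6 4]. Elementwise product with the kernel and sum: 9·1 + 4·2 + 5·1 + 2·-2 + 4·2 + 5·1 + 6·1.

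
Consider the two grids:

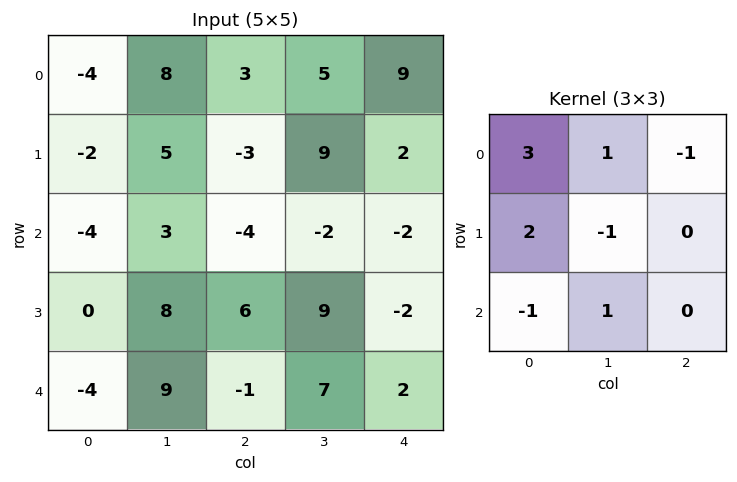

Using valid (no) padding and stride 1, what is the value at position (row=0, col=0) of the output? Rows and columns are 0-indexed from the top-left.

The receptive field on the input at this output position is [-4 8 3 / -2 5 -3 / -4 3 -4]. Elementwise product with the kernel and sum: -4·3 + 8·1 + 3·-1 + -2·2 + 5·-1 + -4·-1 + 3·1.

-9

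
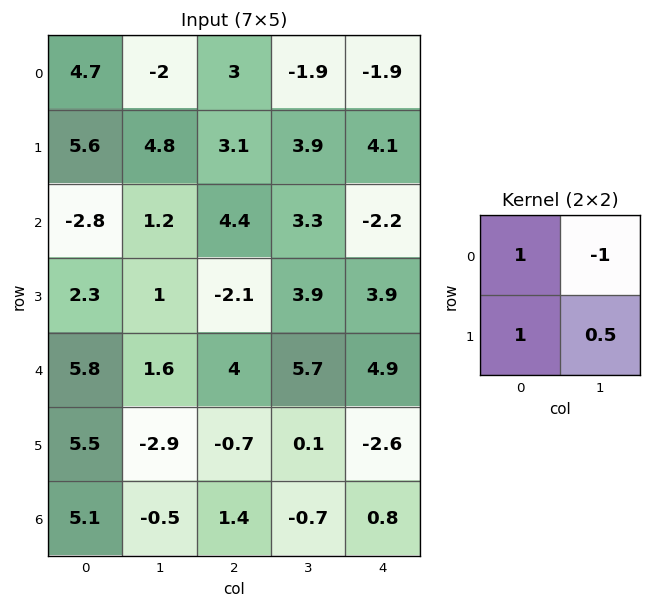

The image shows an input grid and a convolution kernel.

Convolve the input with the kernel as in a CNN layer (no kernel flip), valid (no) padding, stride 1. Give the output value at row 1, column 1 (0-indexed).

The receptive field on the input at this output position is [4.8 3.1 / 1.2 4.4]. Elementwise product with the kernel and sum: 4.8·1 + 3.1·-1 + 1.2·1 + 4.4·0.5.

5.1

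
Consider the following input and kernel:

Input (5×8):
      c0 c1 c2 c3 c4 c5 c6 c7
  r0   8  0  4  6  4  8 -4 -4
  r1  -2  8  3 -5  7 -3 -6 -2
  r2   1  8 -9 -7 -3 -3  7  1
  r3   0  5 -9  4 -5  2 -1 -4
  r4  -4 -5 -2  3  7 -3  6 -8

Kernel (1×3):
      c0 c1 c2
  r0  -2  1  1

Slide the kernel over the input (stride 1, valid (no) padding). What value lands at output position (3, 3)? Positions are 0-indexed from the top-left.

The receptive field on the input at this output position is [4 -5 2]. Elementwise product with the kernel and sum: 4·-2 + -5·1 + 2·1.

-11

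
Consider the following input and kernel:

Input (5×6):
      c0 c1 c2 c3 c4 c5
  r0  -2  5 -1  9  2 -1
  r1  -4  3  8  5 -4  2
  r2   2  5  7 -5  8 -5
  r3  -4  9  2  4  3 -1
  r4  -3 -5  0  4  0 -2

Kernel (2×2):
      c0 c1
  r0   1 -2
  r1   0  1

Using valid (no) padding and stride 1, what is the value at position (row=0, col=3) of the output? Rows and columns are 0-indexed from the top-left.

1

The receptive field on the input at this output position is [9 2 / 5 -4]. Elementwise product with the kernel and sum: 9·1 + 2·-2 + -4·1.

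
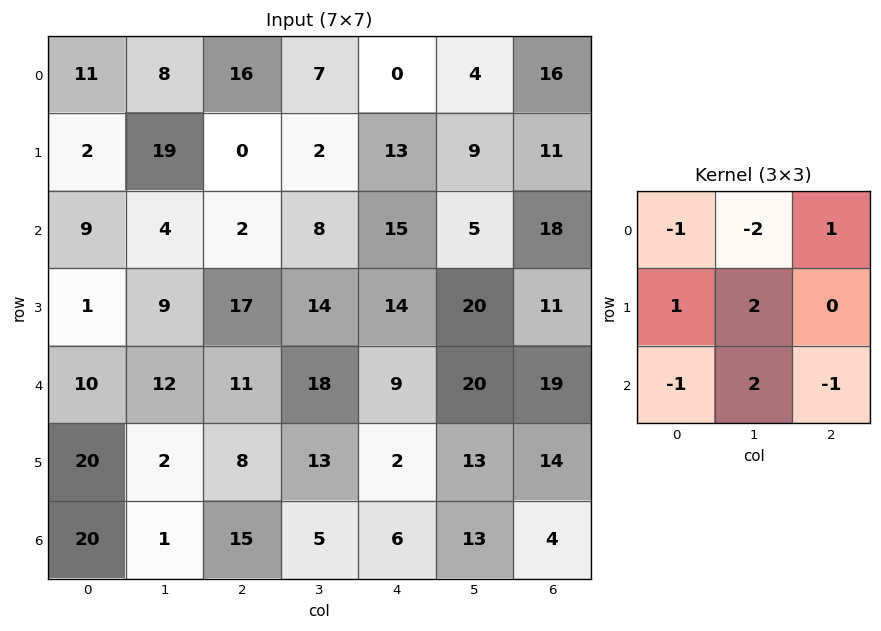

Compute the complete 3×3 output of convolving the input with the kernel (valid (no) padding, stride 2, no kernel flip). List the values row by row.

Output[0,0]: The receptive field on the input at this output position is [11 8 16 / 2 19 0 / 9 4 2]. Elementwise product with the kernel and sum: 11·-1 + 8·-2 + 16·1 + 2·1 + 19·2 + 9·-1 + 4·2 + 2·-1.
Output[0,1]: The receptive field on the input at this output position is [16 7 0 / 0 2 13 / 2 8 15]. Elementwise product with the kernel and sum: 16·-1 + 7·-2 + 0·1 + 0·1 + 2·2 + 2·-1 + 8·2 + 15·-1.

26 -27 16
7 58 59
-32 -15 14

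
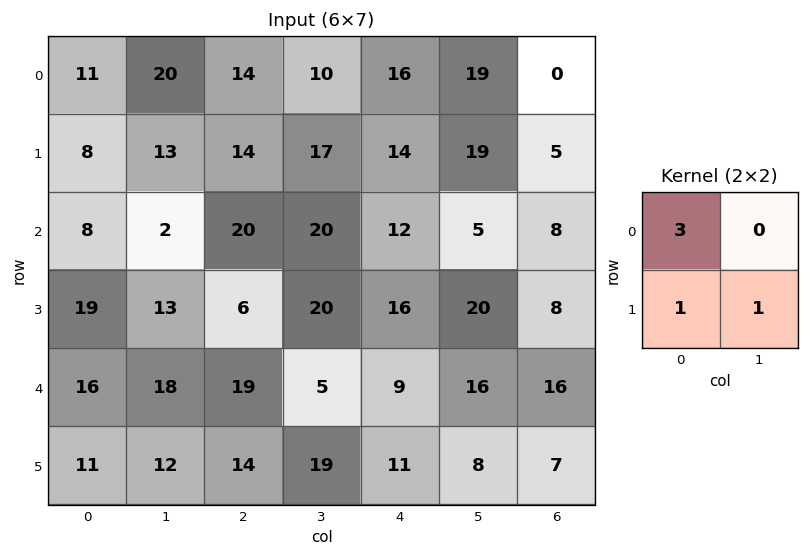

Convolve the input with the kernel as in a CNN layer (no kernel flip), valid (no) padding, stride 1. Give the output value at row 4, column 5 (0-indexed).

63

The receptive field on the input at this output position is [16 16 / 8 7]. Elementwise product with the kernel and sum: 16·3 + 8·1 + 7·1.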